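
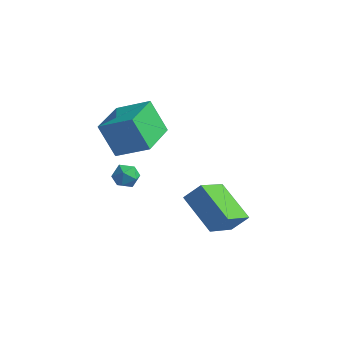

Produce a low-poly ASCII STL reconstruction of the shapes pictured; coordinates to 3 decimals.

solid 
facet normal -0.501 0.041 0.865
outer loop
vertex 0.398 -0.031 4.521
vertex 0.165 1.912 4.293
vertex -1.137 -0.318 3.646
endloop
endfacet
facet normal 0.118 -0.986 0.116
outer loop
vertex -0.245 -0.392 2.107
vertex 0.398 -0.031 4.521
vertex -1.137 -0.318 3.646
endloop
endfacet
facet normal -0.501 0.042 0.864
outer loop
vertex -1.137 -0.318 3.646
vertex 0.165 1.912 4.293
vertex -1.37 1.625 3.417
endloop
endfacet
facet normal -0.857 -0.160 -0.489
outer loop
vertex -1.37 1.625 3.417
vertex -0.245 -0.392 2.107
vertex -1.137 -0.318 3.646
endloop
endfacet
facet normal 0.857 0.160 0.489
outer loop
vertex 0.398 -0.031 4.521
vertex 1.057 1.838 2.754
vertex 0.165 1.912 4.293
endloop
endfacet
facet normal 0.118 -0.986 0.116
outer loop
vertex 1.29 -0.105 2.983
vertex 0.398 -0.031 4.521
vertex -0.245 -0.392 2.107
endloop
endfacet
facet normal 0.857 0.160 0.489
outer loop
vertex 1.29 -0.105 2.983
vertex 1.057 1.838 2.754
vertex 0.398 -0.031 4.521
endloop
endfacet
facet normal -0.118 0.986 -0.116
outer loop
vertex 0.165 1.912 4.293
vertex 1.057 1.838 2.754
vertex -1.37 1.625 3.417
endloop
endfacet
facet normal -0.857 -0.160 -0.489
outer loop
vertex -0.478 1.551 1.879
vertex -0.245 -0.392 2.107
vertex -1.37 1.625 3.417
endloop
endfacet
facet normal -0.118 0.986 -0.116
outer loop
vertex -1.37 1.625 3.417
vertex 1.057 1.838 2.754
vertex -0.478 1.551 1.879
endloop
endfacet
facet normal 0.501 -0.041 -0.864
outer loop
vertex -0.478 1.551 1.879
vertex 1.29 -0.105 2.983
vertex -0.245 -0.392 2.107
endloop
endfacet
facet normal 0.501 -0.042 -0.865
outer loop
vertex 1.057 1.838 2.754
vertex 1.29 -0.105 2.983
vertex -0.478 1.551 1.879
endloop
endfacet
facet normal -0.763 0.568 0.309
outer loop
vertex -0.986 0.788 -0.208
vertex -0.757 0.74 0.446
vertex -0.537 1.257 0.038
endloop
endfacet
facet normal -0.573 0.737 -0.359
outer loop
vertex -0.986 0.788 -0.208
vertex -0.537 1.257 0.038
vertex -0.459 1.005 -0.604
endloop
endfacet
facet normal -0.633 0.149 -0.760
outer loop
vertex -0.986 0.788 -0.208
vertex -0.459 1.005 -0.604
vertex -0.631 0.332 -0.593
endloop
endfacet
facet normal -0.859 -0.382 -0.340
outer loop
vertex -0.986 0.788 -0.208
vertex -0.631 0.332 -0.593
vertex -0.815 0.169 0.056
endloop
endfacet
facet normal -0.939 -0.123 0.320
outer loop
vertex -0.986 0.788 -0.208
vertex -0.815 0.169 0.056
vertex -0.757 0.74 0.446
endloop
endfacet
facet normal 0.114 0.929 -0.351
outer loop
vertex -0.459 1.005 -0.604
vertex -0.537 1.257 0.038
vertex 0.095 1.091 -0.196
endloop
endfacet
facet normal -0.193 0.657 0.729
outer loop
vertex -0.537 1.257 0.038
vertex -0.757 0.74 0.446
vertex -0.089 0.928 0.453
endloop
endfacet
facet normal -0.478 -0.462 0.747
outer loop
vertex -0.757 0.74 0.446
vertex -0.815 0.169 0.056
vertex -0.261 0.255 0.464
endloop
endfacet
facet normal -0.350 -0.880 -0.320
outer loop
vertex -0.815 0.169 0.056
vertex -0.631 0.332 -0.593
vertex -0.183 0.003 -0.178
endloop
endfacet
facet normal 0.016 -0.020 -1.000
outer loop
vertex -0.631 0.332 -0.593
vertex -0.459 1.005 -0.604
vertex 0.037 0.52 -0.586
endloop
endfacet
facet normal 0.859 0.382 0.340
outer loop
vertex 0.266 0.472 0.068
vertex 0.095 1.091 -0.196
vertex -0.089 0.928 0.453
endloop
endfacet
facet normal 0.633 -0.149 0.760
outer loop
vertex 0.266 0.472 0.068
vertex -0.089 0.928 0.453
vertex -0.261 0.255 0.464
endloop
endfacet
facet normal 0.573 -0.737 0.359
outer loop
vertex 0.266 0.472 0.068
vertex -0.261 0.255 0.464
vertex -0.183 0.003 -0.178
endloop
endfacet
facet normal 0.763 -0.568 -0.309
outer loop
vertex 0.266 0.472 0.068
vertex -0.183 0.003 -0.178
vertex 0.037 0.52 -0.586
endloop
endfacet
facet normal 0.939 0.123 -0.320
outer loop
vertex 0.266 0.472 0.068
vertex 0.037 0.52 -0.586
vertex 0.095 1.091 -0.196
endloop
endfacet
facet normal 0.350 0.880 0.320
outer loop
vertex -0.089 0.928 0.453
vertex 0.095 1.091 -0.196
vertex -0.537 1.257 0.038
endloop
endfacet
facet normal -0.016 0.020 1.000
outer loop
vertex -0.261 0.255 0.464
vertex -0.089 0.928 0.453
vertex -0.757 0.74 0.446
endloop
endfacet
facet normal -0.114 -0.929 0.351
outer loop
vertex -0.183 0.003 -0.178
vertex -0.261 0.255 0.464
vertex -0.815 0.169 0.056
endloop
endfacet
facet normal 0.193 -0.657 -0.729
outer loop
vertex 0.037 0.52 -0.586
vertex -0.183 0.003 -0.178
vertex -0.631 0.332 -0.593
endloop
endfacet
facet normal 0.478 0.462 -0.747
outer loop
vertex 0.095 1.091 -0.196
vertex 0.037 0.52 -0.586
vertex -0.459 1.005 -0.604
endloop
endfacet
facet normal -0.573 -0.431 -0.697
outer loop
vertex 4.109 0.055 -1.516
vertex 2.363 0.862 -0.578
vertex 4.264 1.777 -2.708
endloop
endfacet
facet normal 0.816 -0.377 -0.438
outer loop
vertex 4.877 2.238 -1.962
vertex 4.109 0.055 -1.516
vertex 4.264 1.777 -2.708
endloop
endfacet
facet normal -0.574 -0.430 -0.697
outer loop
vertex 4.264 1.777 -2.708
vertex 2.363 0.862 -0.578
vertex 2.518 2.584 -1.769
endloop
endfacet
facet normal 0.074 0.820 -0.567
outer loop
vertex 2.518 2.584 -1.769
vertex 4.877 2.238 -1.962
vertex 4.264 1.777 -2.708
endloop
endfacet
facet normal -0.074 -0.820 0.568
outer loop
vertex 4.109 0.055 -1.516
vertex 2.976 1.323 0.168
vertex 2.363 0.862 -0.578
endloop
endfacet
facet normal 0.816 -0.377 -0.438
outer loop
vertex 4.722 0.516 -0.771
vertex 4.109 0.055 -1.516
vertex 4.877 2.238 -1.962
endloop
endfacet
facet normal -0.074 -0.820 0.568
outer loop
vertex 4.722 0.516 -0.771
vertex 2.976 1.323 0.168
vertex 4.109 0.055 -1.516
endloop
endfacet
facet normal -0.816 0.376 0.438
outer loop
vertex 2.363 0.862 -0.578
vertex 2.976 1.323 0.168
vertex 2.518 2.584 -1.769
endloop
endfacet
facet normal 0.074 0.820 -0.568
outer loop
vertex 3.131 3.045 -1.024
vertex 4.877 2.238 -1.962
vertex 2.518 2.584 -1.769
endloop
endfacet
facet normal -0.816 0.377 0.438
outer loop
vertex 2.518 2.584 -1.769
vertex 2.976 1.323 0.168
vertex 3.131 3.045 -1.024
endloop
endfacet
facet normal 0.573 0.430 0.697
outer loop
vertex 3.131 3.045 -1.024
vertex 4.722 0.516 -0.771
vertex 4.877 2.238 -1.962
endloop
endfacet
facet normal 0.574 0.431 0.697
outer loop
vertex 2.976 1.323 0.168
vertex 4.722 0.516 -0.771
vertex 3.131 3.045 -1.024
endloop
endfacet

endsolid


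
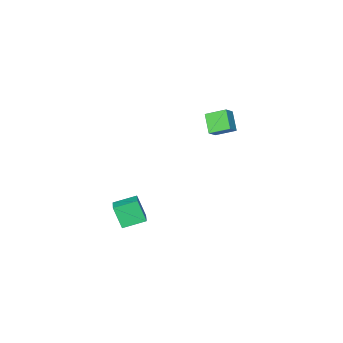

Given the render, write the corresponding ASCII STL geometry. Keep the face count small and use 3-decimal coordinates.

solid 
facet normal -0.517 -0.785 -0.342
outer loop
vertex 4.351 -0.18 -2.531
vertex 3.091 0.456 -2.087
vertex 4.213 0.516 -3.921
endloop
endfacet
facet normal 0.852 -0.430 -0.300
outer loop
vertex 4.889 1.544 -3.473
vertex 4.351 -0.18 -2.531
vertex 4.213 0.516 -3.921
endloop
endfacet
facet normal -0.516 -0.785 -0.342
outer loop
vertex 4.213 0.516 -3.921
vertex 3.091 0.456 -2.087
vertex 2.952 1.152 -3.477
endloop
endfacet
facet normal -0.088 0.446 -0.891
outer loop
vertex 2.952 1.152 -3.477
vertex 4.889 1.544 -3.473
vertex 4.213 0.516 -3.921
endloop
endfacet
facet normal 0.089 -0.446 0.890
outer loop
vertex 4.351 -0.18 -2.531
vertex 3.767 1.484 -1.639
vertex 3.091 0.456 -2.087
endloop
endfacet
facet normal 0.851 -0.430 -0.300
outer loop
vertex 5.028 0.848 -2.083
vertex 4.351 -0.18 -2.531
vertex 4.889 1.544 -3.473
endloop
endfacet
facet normal 0.088 -0.446 0.890
outer loop
vertex 5.028 0.848 -2.083
vertex 3.767 1.484 -1.639
vertex 4.351 -0.18 -2.531
endloop
endfacet
facet normal -0.852 0.429 0.300
outer loop
vertex 3.091 0.456 -2.087
vertex 3.767 1.484 -1.639
vertex 2.952 1.152 -3.477
endloop
endfacet
facet normal -0.088 0.446 -0.890
outer loop
vertex 3.629 2.18 -3.029
vertex 4.889 1.544 -3.473
vertex 2.952 1.152 -3.477
endloop
endfacet
facet normal -0.852 0.430 0.300
outer loop
vertex 2.952 1.152 -3.477
vertex 3.767 1.484 -1.639
vertex 3.629 2.18 -3.029
endloop
endfacet
facet normal 0.517 0.785 0.341
outer loop
vertex 3.629 2.18 -3.029
vertex 5.028 0.848 -2.083
vertex 4.889 1.544 -3.473
endloop
endfacet
facet normal 0.516 0.785 0.342
outer loop
vertex 3.767 1.484 -1.639
vertex 5.028 0.848 -2.083
vertex 3.629 2.18 -3.029
endloop
endfacet
facet normal -0.739 -0.276 -0.615
outer loop
vertex -4.775 -0.786 1.427
vertex -4.327 0.209 0.442
vertex -3.928 -1.748 0.84
endloop
endfacet
facet normal -0.305 -0.677 0.670
outer loop
vertex -3.233 -1.489 1.418
vertex -4.775 -0.786 1.427
vertex -3.928 -1.748 0.84
endloop
endfacet
facet normal -0.739 -0.276 -0.615
outer loop
vertex -3.928 -1.748 0.84
vertex -4.327 0.209 0.442
vertex -3.48 -0.753 -0.145
endloop
endfacet
facet normal 0.601 -0.683 -0.416
outer loop
vertex -3.48 -0.753 -0.145
vertex -3.233 -1.489 1.418
vertex -3.928 -1.748 0.84
endloop
endfacet
facet normal -0.601 0.683 0.416
outer loop
vertex -4.775 -0.786 1.427
vertex -3.632 0.468 1.02
vertex -4.327 0.209 0.442
endloop
endfacet
facet normal -0.305 -0.677 0.670
outer loop
vertex -4.08 -0.527 2.005
vertex -4.775 -0.786 1.427
vertex -3.233 -1.489 1.418
endloop
endfacet
facet normal -0.601 0.683 0.416
outer loop
vertex -4.08 -0.527 2.005
vertex -3.632 0.468 1.02
vertex -4.775 -0.786 1.427
endloop
endfacet
facet normal 0.305 0.677 -0.670
outer loop
vertex -4.327 0.209 0.442
vertex -3.632 0.468 1.02
vertex -3.48 -0.753 -0.145
endloop
endfacet
facet normal 0.601 -0.683 -0.416
outer loop
vertex -2.785 -0.494 0.433
vertex -3.233 -1.489 1.418
vertex -3.48 -0.753 -0.145
endloop
endfacet
facet normal 0.305 0.677 -0.670
outer loop
vertex -3.48 -0.753 -0.145
vertex -3.632 0.468 1.02
vertex -2.785 -0.494 0.433
endloop
endfacet
facet normal 0.739 0.276 0.615
outer loop
vertex -2.785 -0.494 0.433
vertex -4.08 -0.527 2.005
vertex -3.233 -1.489 1.418
endloop
endfacet
facet normal 0.739 0.276 0.615
outer loop
vertex -3.632 0.468 1.02
vertex -4.08 -0.527 2.005
vertex -2.785 -0.494 0.433
endloop
endfacet

endsolid


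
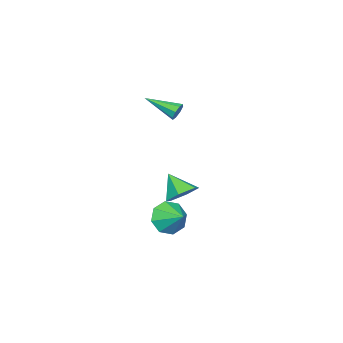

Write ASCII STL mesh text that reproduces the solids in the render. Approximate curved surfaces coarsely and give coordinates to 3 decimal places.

solid 
facet normal 0.145 0.678 -0.720
outer loop
vertex -0.857 -1.849 -2.608
vertex -1.644 -2.135 -3.036
vertex -1.681 -1.447 -2.396
endloop
endfacet
facet normal 0.331 0.192 0.924
outer loop
vertex -0.857 -1.849 -2.608
vertex -1.681 -1.447 -2.396
vertex -1.856 -3.125 -1.984
endloop
endfacet
facet normal 0.146 0.678 -0.720
outer loop
vertex -1.681 -1.447 -2.396
vertex -1.644 -2.135 -3.036
vertex -2.467 -1.733 -2.824
endloop
endfacet
facet normal -0.532 0.254 0.808
outer loop
vertex -1.681 -1.447 -2.396
vertex -2.467 -1.733 -2.824
vertex -1.856 -3.125 -1.984
endloop
endfacet
facet normal 0.146 0.678 -0.720
outer loop
vertex -2.467 -1.733 -2.824
vertex -1.644 -2.135 -3.036
vertex -2.43 -2.421 -3.464
endloop
endfacet
facet normal -0.934 -0.269 0.235
outer loop
vertex -2.467 -1.733 -2.824
vertex -2.43 -2.421 -3.464
vertex -1.856 -3.125 -1.984
endloop
endfacet
facet normal 0.146 0.678 -0.720
outer loop
vertex -2.43 -2.421 -3.464
vertex -1.644 -2.135 -3.036
vertex -1.607 -2.823 -3.676
endloop
endfacet
facet normal -0.474 -0.852 -0.222
outer loop
vertex -2.43 -2.421 -3.464
vertex -1.607 -2.823 -3.676
vertex -1.856 -3.125 -1.984
endloop
endfacet
facet normal 0.145 0.678 -0.721
outer loop
vertex -1.607 -2.823 -3.676
vertex -1.644 -2.135 -3.036
vertex -0.821 -2.536 -3.248
endloop
endfacet
facet normal 0.391 -0.914 -0.106
outer loop
vertex -1.607 -2.823 -3.676
vertex -0.821 -2.536 -3.248
vertex -1.856 -3.125 -1.984
endloop
endfacet
facet normal 0.145 0.678 -0.720
outer loop
vertex -0.821 -2.536 -3.248
vertex -1.644 -2.135 -3.036
vertex -0.857 -1.849 -2.608
endloop
endfacet
facet normal 0.793 -0.393 0.466
outer loop
vertex -0.821 -2.536 -3.248
vertex -0.857 -1.849 -2.608
vertex -1.856 -3.125 -1.984
endloop
endfacet
facet normal -0.305 -0.841 -0.447
outer loop
vertex 3.849 0.269 -2.309
vertex 3.053 0.263 -1.755
vertex 3.284 0.639 -2.619
endloop
endfacet
facet normal 0.643 0.667 -0.376
outer loop
vertex 3.849 0.269 -2.309
vertex 3.284 0.639 -2.619
vertex 3.427 1.297 -1.205
endloop
endfacet
facet normal -0.304 -0.841 -0.447
outer loop
vertex 3.284 0.639 -2.619
vertex 3.053 0.263 -1.755
vertex 2.584 0.788 -2.423
endloop
endfacet
facet normal 0.072 0.901 -0.427
outer loop
vertex 3.284 0.639 -2.619
vertex 2.584 0.788 -2.423
vertex 3.427 1.297 -1.205
endloop
endfacet
facet normal -0.305 -0.841 -0.447
outer loop
vertex 2.584 0.788 -2.423
vertex 3.053 0.263 -1.755
vertex 2.158 0.63 -1.835
endloop
endfacet
facet normal -0.435 0.897 -0.074
outer loop
vertex 2.584 0.788 -2.423
vertex 2.158 0.63 -1.835
vertex 3.427 1.297 -1.205
endloop
endfacet
facet normal -0.305 -0.841 -0.448
outer loop
vertex 2.158 0.63 -1.835
vertex 3.053 0.263 -1.755
vertex 2.256 0.257 -1.201
endloop
endfacet
facet normal -0.583 0.658 0.477
outer loop
vertex 2.158 0.63 -1.835
vertex 2.256 0.257 -1.201
vertex 3.427 1.297 -1.205
endloop
endfacet
facet normal -0.305 -0.840 -0.448
outer loop
vertex 2.256 0.257 -1.201
vertex 3.053 0.263 -1.755
vertex 2.821 -0.113 -0.892
endloop
endfacet
facet normal -0.283 0.322 0.903
outer loop
vertex 2.256 0.257 -1.201
vertex 2.821 -0.113 -0.892
vertex 3.427 1.297 -1.205
endloop
endfacet
facet normal -0.304 -0.841 -0.448
outer loop
vertex 2.821 -0.113 -0.892
vertex 3.053 0.263 -1.755
vertex 3.521 -0.262 -1.088
endloop
endfacet
facet normal 0.286 0.089 0.954
outer loop
vertex 2.821 -0.113 -0.892
vertex 3.521 -0.262 -1.088
vertex 3.427 1.297 -1.205
endloop
endfacet
facet normal -0.305 -0.841 -0.448
outer loop
vertex 3.521 -0.262 -1.088
vertex 3.053 0.263 -1.755
vertex 3.947 -0.104 -1.675
endloop
endfacet
facet normal 0.794 0.093 0.601
outer loop
vertex 3.521 -0.262 -1.088
vertex 3.947 -0.104 -1.675
vertex 3.427 1.297 -1.205
endloop
endfacet
facet normal -0.305 -0.841 -0.447
outer loop
vertex 3.947 -0.104 -1.675
vertex 3.053 0.263 -1.755
vertex 3.849 0.269 -2.309
endloop
endfacet
facet normal 0.942 0.333 0.050
outer loop
vertex 3.947 -0.104 -1.675
vertex 3.849 0.269 -2.309
vertex 3.427 1.297 -1.205
endloop
endfacet
facet normal -0.189 0.919 -0.347
outer loop
vertex 0.367 -1.35 3.057
vertex 0.121 -1.233 3.5
vertex 0.612 -1.196 3.331
endloop
endfacet
facet normal 0.789 -0.320 -0.525
outer loop
vertex 0.367 -1.35 3.057
vertex 0.612 -1.196 3.331
vertex 0.459 -2.867 4.12
endloop
endfacet
facet normal -0.189 0.918 -0.349
outer loop
vertex 0.612 -1.196 3.331
vertex 0.121 -1.233 3.5
vertex 0.569 -1.063 3.704
endloop
endfacet
facet normal 0.992 -0.032 0.126
outer loop
vertex 0.612 -1.196 3.331
vertex 0.569 -1.063 3.704
vertex 0.459 -2.867 4.12
endloop
endfacet
facet normal -0.190 0.918 -0.348
outer loop
vertex 0.569 -1.063 3.704
vertex 0.121 -1.233 3.5
vertex 0.264 -1.03 3.958
endloop
endfacet
facet normal 0.643 0.135 0.754
outer loop
vertex 0.569 -1.063 3.704
vertex 0.264 -1.03 3.958
vertex 0.459 -2.867 4.12
endloop
endfacet
facet normal -0.191 0.918 -0.347
outer loop
vertex 0.264 -1.03 3.958
vertex 0.121 -1.233 3.5
vertex -0.124 -1.116 3.944
endloop
endfacet
facet normal -0.054 0.082 0.995
outer loop
vertex 0.264 -1.03 3.958
vertex -0.124 -1.116 3.944
vertex 0.459 -2.867 4.12
endloop
endfacet
facet normal -0.190 0.919 -0.347
outer loop
vertex -0.124 -1.116 3.944
vertex 0.121 -1.233 3.5
vertex -0.369 -1.27 3.67
endloop
endfacet
facet normal -0.690 -0.159 0.706
outer loop
vertex -0.124 -1.116 3.944
vertex -0.369 -1.27 3.67
vertex 0.459 -2.867 4.12
endloop
endfacet
facet normal -0.190 0.919 -0.347
outer loop
vertex -0.369 -1.27 3.67
vertex 0.121 -1.233 3.5
vertex -0.326 -1.402 3.297
endloop
endfacet
facet normal -0.893 -0.447 0.055
outer loop
vertex -0.369 -1.27 3.67
vertex -0.326 -1.402 3.297
vertex 0.459 -2.867 4.12
endloop
endfacet
facet normal -0.190 0.918 -0.347
outer loop
vertex -0.326 -1.402 3.297
vertex 0.121 -1.233 3.5
vertex -0.021 -1.435 3.043
endloop
endfacet
facet normal -0.544 -0.613 -0.573
outer loop
vertex -0.326 -1.402 3.297
vertex -0.021 -1.435 3.043
vertex 0.459 -2.867 4.12
endloop
endfacet
facet normal -0.189 0.919 -0.347
outer loop
vertex -0.021 -1.435 3.043
vertex 0.121 -1.233 3.5
vertex 0.367 -1.35 3.057
endloop
endfacet
facet normal 0.152 -0.561 -0.814
outer loop
vertex -0.021 -1.435 3.043
vertex 0.367 -1.35 3.057
vertex 0.459 -2.867 4.12
endloop
endfacet

endsolid


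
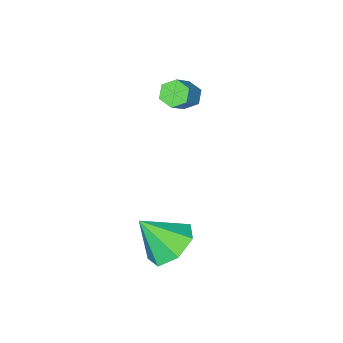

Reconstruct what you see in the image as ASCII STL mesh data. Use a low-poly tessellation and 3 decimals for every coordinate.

solid 
facet normal -0.695 -0.205 -0.689
outer loop
vertex -1.623 -0.183 -1.551
vertex -2.001 -0.393 -1.107
vertex -2.017 0.205 -1.269
endloop
endfacet
facet normal 0.338 0.753 -0.564
outer loop
vertex -1.623 -0.183 -1.551
vertex -2.017 0.205 -1.269
vertex -0.581 0.124 -0.517
endloop
endfacet
facet normal 0.338 0.753 -0.565
outer loop
vertex -0.581 0.124 -0.517
vertex -2.017 0.205 -1.269
vertex -0.974 0.512 -0.235
endloop
endfacet
facet normal 0.696 0.204 0.689
outer loop
vertex -0.581 0.124 -0.517
vertex -0.974 0.512 -0.235
vertex -0.959 -0.087 -0.073
endloop
endfacet
facet normal -0.695 -0.205 -0.689
outer loop
vertex -2.017 0.205 -1.269
vertex -2.001 -0.393 -1.107
vertex -2.395 -0.006 -0.825
endloop
endfacet
facet normal -0.381 0.918 0.112
outer loop
vertex -2.017 0.205 -1.269
vertex -2.395 -0.006 -0.825
vertex -0.974 0.512 -0.235
endloop
endfacet
facet normal -0.381 0.918 0.112
outer loop
vertex -0.974 0.512 -0.235
vertex -2.395 -0.006 -0.825
vertex -1.352 0.301 0.209
endloop
endfacet
facet normal 0.696 0.204 0.689
outer loop
vertex -0.974 0.512 -0.235
vertex -1.352 0.301 0.209
vertex -0.959 -0.087 -0.073
endloop
endfacet
facet normal -0.695 -0.205 -0.689
outer loop
vertex -2.395 -0.006 -0.825
vertex -2.001 -0.393 -1.107
vertex -2.379 -0.604 -0.663
endloop
endfacet
facet normal -0.718 0.164 0.676
outer loop
vertex -2.395 -0.006 -0.825
vertex -2.379 -0.604 -0.663
vertex -1.352 0.301 0.209
endloop
endfacet
facet normal -0.719 0.165 0.675
outer loop
vertex -1.352 0.301 0.209
vertex -2.379 -0.604 -0.663
vertex -1.337 -0.297 0.371
endloop
endfacet
facet normal 0.696 0.204 0.689
outer loop
vertex -1.352 0.301 0.209
vertex -1.337 -0.297 0.371
vertex -0.959 -0.087 -0.073
endloop
endfacet
facet normal -0.696 -0.204 -0.689
outer loop
vertex -2.379 -0.604 -0.663
vertex -2.001 -0.393 -1.107
vertex -1.986 -0.992 -0.945
endloop
endfacet
facet normal -0.338 -0.753 0.564
outer loop
vertex -2.379 -0.604 -0.663
vertex -1.986 -0.992 -0.945
vertex -1.337 -0.297 0.371
endloop
endfacet
facet normal -0.338 -0.753 0.564
outer loop
vertex -1.337 -0.297 0.371
vertex -1.986 -0.992 -0.945
vertex -0.943 -0.685 0.089
endloop
endfacet
facet normal 0.695 0.205 0.689
outer loop
vertex -1.337 -0.297 0.371
vertex -0.943 -0.685 0.089
vertex -0.959 -0.087 -0.073
endloop
endfacet
facet normal -0.696 -0.204 -0.689
outer loop
vertex -1.986 -0.992 -0.945
vertex -2.001 -0.393 -1.107
vertex -1.608 -0.781 -1.389
endloop
endfacet
facet normal 0.381 -0.918 -0.112
outer loop
vertex -1.986 -0.992 -0.945
vertex -1.608 -0.781 -1.389
vertex -0.943 -0.685 0.089
endloop
endfacet
facet normal 0.381 -0.918 -0.112
outer loop
vertex -0.943 -0.685 0.089
vertex -1.608 -0.781 -1.389
vertex -0.565 -0.474 -0.355
endloop
endfacet
facet normal 0.695 0.205 0.689
outer loop
vertex -0.943 -0.685 0.089
vertex -0.565 -0.474 -0.355
vertex -0.959 -0.087 -0.073
endloop
endfacet
facet normal -0.696 -0.204 -0.689
outer loop
vertex -1.608 -0.781 -1.389
vertex -2.001 -0.393 -1.107
vertex -1.623 -0.183 -1.551
endloop
endfacet
facet normal 0.718 -0.165 -0.676
outer loop
vertex -1.608 -0.781 -1.389
vertex -1.623 -0.183 -1.551
vertex -0.565 -0.474 -0.355
endloop
endfacet
facet normal 0.719 -0.164 -0.676
outer loop
vertex -0.565 -0.474 -0.355
vertex -1.623 -0.183 -1.551
vertex -0.581 0.124 -0.517
endloop
endfacet
facet normal 0.695 0.205 0.689
outer loop
vertex -0.565 -0.474 -0.355
vertex -0.581 0.124 -0.517
vertex -0.959 -0.087 -0.073
endloop
endfacet
facet normal -0.379 0.533 -0.757
outer loop
vertex 3.397 2.572 -4.988
vertex 2.711 3.064 -4.298
vertex 3.717 3.367 -4.588
endloop
endfacet
facet normal 0.936 -0.346 -0.062
outer loop
vertex 3.397 2.572 -4.988
vertex 3.717 3.367 -4.588
vertex 3.369 2.136 -2.982
endloop
endfacet
facet normal -0.379 0.533 -0.757
outer loop
vertex 3.717 3.367 -4.588
vertex 2.711 3.064 -4.298
vertex 3.279 3.934 -3.97
endloop
endfacet
facet normal 0.884 0.258 0.390
outer loop
vertex 3.717 3.367 -4.588
vertex 3.279 3.934 -3.97
vertex 3.369 2.136 -2.982
endloop
endfacet
facet normal -0.379 0.533 -0.757
outer loop
vertex 3.279 3.934 -3.97
vertex 2.711 3.064 -4.298
vertex 2.413 3.845 -3.599
endloop
endfacet
facet normal 0.306 0.470 0.828
outer loop
vertex 3.279 3.934 -3.97
vertex 2.413 3.845 -3.599
vertex 3.369 2.136 -2.982
endloop
endfacet
facet normal -0.379 0.533 -0.757
outer loop
vertex 2.413 3.845 -3.599
vertex 2.711 3.064 -4.298
vertex 1.772 3.168 -3.755
endloop
endfacet
facet normal -0.362 0.130 0.923
outer loop
vertex 2.413 3.845 -3.599
vertex 1.772 3.168 -3.755
vertex 3.369 2.136 -2.982
endloop
endfacet
facet normal -0.379 0.533 -0.757
outer loop
vertex 1.772 3.168 -3.755
vertex 2.711 3.064 -4.298
vertex 1.837 2.412 -4.32
endloop
endfacet
facet normal -0.618 -0.504 0.603
outer loop
vertex 1.772 3.168 -3.755
vertex 1.837 2.412 -4.32
vertex 3.369 2.136 -2.982
endloop
endfacet
facet normal -0.378 0.533 -0.757
outer loop
vertex 1.837 2.412 -4.32
vertex 2.711 3.064 -4.298
vertex 2.56 2.147 -4.868
endloop
endfacet
facet normal -0.268 -0.957 0.109
outer loop
vertex 1.837 2.412 -4.32
vertex 2.56 2.147 -4.868
vertex 3.369 2.136 -2.982
endloop
endfacet
facet normal -0.379 0.533 -0.757
outer loop
vertex 2.56 2.147 -4.868
vertex 2.711 3.064 -4.298
vertex 3.397 2.572 -4.988
endloop
endfacet
facet normal 0.423 -0.887 -0.187
outer loop
vertex 2.56 2.147 -4.868
vertex 3.397 2.572 -4.988
vertex 3.369 2.136 -2.982
endloop
endfacet

endsolid


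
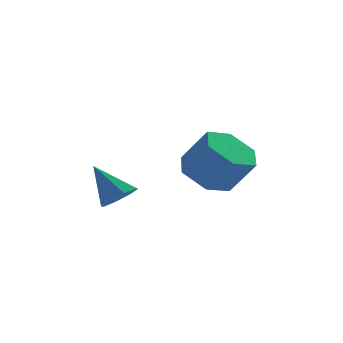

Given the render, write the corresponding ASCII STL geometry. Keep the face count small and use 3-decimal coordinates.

solid 
facet normal -0.477 0.332 -0.814
outer loop
vertex 0.394 1.808 1.872
vertex -0.304 2.357 2.505
vertex 0.614 2.835 2.162
endloop
endfacet
facet normal 0.856 -0.038 -0.516
outer loop
vertex 0.394 1.808 1.872
vertex 0.614 2.835 2.162
vertex 1.161 1.274 3.183
endloop
endfacet
facet normal 0.856 -0.038 -0.516
outer loop
vertex 1.161 1.274 3.183
vertex 0.614 2.835 2.162
vertex 1.381 2.301 3.473
endloop
endfacet
facet normal 0.477 -0.332 0.814
outer loop
vertex 1.161 1.274 3.183
vertex 1.381 2.301 3.473
vertex 0.464 1.823 3.815
endloop
endfacet
facet normal -0.477 0.332 -0.814
outer loop
vertex 0.614 2.835 2.162
vertex -0.304 2.357 2.505
vertex -0.083 3.385 2.795
endloop
endfacet
facet normal 0.603 0.797 -0.028
outer loop
vertex 0.614 2.835 2.162
vertex -0.083 3.385 2.795
vertex 1.381 2.301 3.473
endloop
endfacet
facet normal 0.603 0.797 -0.027
outer loop
vertex 1.381 2.301 3.473
vertex -0.083 3.385 2.795
vertex 0.684 2.85 4.105
endloop
endfacet
facet normal 0.477 -0.332 0.814
outer loop
vertex 1.381 2.301 3.473
vertex 0.684 2.85 4.105
vertex 0.464 1.823 3.815
endloop
endfacet
facet normal -0.477 0.332 -0.814
outer loop
vertex -0.083 3.385 2.795
vertex -0.304 2.357 2.505
vertex -1.001 2.906 3.137
endloop
endfacet
facet normal -0.253 0.835 0.489
outer loop
vertex -0.083 3.385 2.795
vertex -1.001 2.906 3.137
vertex 0.684 2.85 4.105
endloop
endfacet
facet normal -0.253 0.835 0.488
outer loop
vertex 0.684 2.85 4.105
vertex -1.001 2.906 3.137
vertex -0.234 2.372 4.448
endloop
endfacet
facet normal 0.477 -0.332 0.814
outer loop
vertex 0.684 2.85 4.105
vertex -0.234 2.372 4.448
vertex 0.464 1.823 3.815
endloop
endfacet
facet normal -0.477 0.332 -0.814
outer loop
vertex -1.001 2.906 3.137
vertex -0.304 2.357 2.505
vertex -1.221 1.879 2.847
endloop
endfacet
facet normal -0.856 0.038 0.516
outer loop
vertex -1.001 2.906 3.137
vertex -1.221 1.879 2.847
vertex -0.234 2.372 4.448
endloop
endfacet
facet normal -0.856 0.038 0.516
outer loop
vertex -0.234 2.372 4.448
vertex -1.221 1.879 2.847
vertex -0.454 1.345 4.158
endloop
endfacet
facet normal 0.477 -0.332 0.814
outer loop
vertex -0.234 2.372 4.448
vertex -0.454 1.345 4.158
vertex 0.464 1.823 3.815
endloop
endfacet
facet normal -0.477 0.332 -0.814
outer loop
vertex -1.221 1.879 2.847
vertex -0.304 2.357 2.505
vertex -0.524 1.33 2.215
endloop
endfacet
facet normal -0.603 -0.797 0.028
outer loop
vertex -1.221 1.879 2.847
vertex -0.524 1.33 2.215
vertex -0.454 1.345 4.158
endloop
endfacet
facet normal -0.603 -0.797 0.028
outer loop
vertex -0.454 1.345 4.158
vertex -0.524 1.33 2.215
vertex 0.243 0.795 3.525
endloop
endfacet
facet normal 0.477 -0.332 0.814
outer loop
vertex -0.454 1.345 4.158
vertex 0.243 0.795 3.525
vertex 0.464 1.823 3.815
endloop
endfacet
facet normal -0.477 0.332 -0.814
outer loop
vertex -0.524 1.33 2.215
vertex -0.304 2.357 2.505
vertex 0.394 1.808 1.872
endloop
endfacet
facet normal 0.252 -0.835 -0.489
outer loop
vertex -0.524 1.33 2.215
vertex 0.394 1.808 1.872
vertex 0.243 0.795 3.525
endloop
endfacet
facet normal 0.254 -0.835 -0.488
outer loop
vertex 0.243 0.795 3.525
vertex 0.394 1.808 1.872
vertex 1.161 1.274 3.183
endloop
endfacet
facet normal 0.477 -0.332 0.814
outer loop
vertex 0.243 0.795 3.525
vertex 1.161 1.274 3.183
vertex 0.464 1.823 3.815
endloop
endfacet
facet normal 0.447 -0.507 -0.737
outer loop
vertex -2.802 1.384 2.427
vertex -3.455 1.176 2.174
vertex -3.011 1.743 2.053
endloop
endfacet
facet normal 0.574 0.727 0.377
outer loop
vertex -2.802 1.384 2.427
vertex -3.011 1.743 2.053
vertex -4.165 1.984 3.346
endloop
endfacet
facet normal 0.447 -0.507 -0.737
outer loop
vertex -3.011 1.743 2.053
vertex -3.455 1.176 2.174
vertex -3.48 1.77 1.75
endloop
endfacet
facet normal 0.112 0.990 -0.085
outer loop
vertex -3.011 1.743 2.053
vertex -3.48 1.77 1.75
vertex -4.165 1.984 3.346
endloop
endfacet
facet normal 0.446 -0.507 -0.737
outer loop
vertex -3.48 1.77 1.75
vertex -3.455 1.176 2.174
vertex -3.934 1.449 1.696
endloop
endfacet
facet normal -0.519 0.789 -0.329
outer loop
vertex -3.48 1.77 1.75
vertex -3.934 1.449 1.696
vertex -4.165 1.984 3.346
endloop
endfacet
facet normal 0.446 -0.508 -0.737
outer loop
vertex -3.934 1.449 1.696
vertex -3.455 1.176 2.174
vertex -4.108 0.968 1.922
endloop
endfacet
facet normal -0.947 0.243 -0.211
outer loop
vertex -3.934 1.449 1.696
vertex -4.108 0.968 1.922
vertex -4.165 1.984 3.346
endloop
endfacet
facet normal 0.446 -0.509 -0.736
outer loop
vertex -4.108 0.968 1.922
vertex -3.455 1.176 2.174
vertex -3.899 0.61 2.296
endloop
endfacet
facet normal -0.923 -0.331 0.199
outer loop
vertex -4.108 0.968 1.922
vertex -3.899 0.61 2.296
vertex -4.165 1.984 3.346
endloop
endfacet
facet normal 0.446 -0.509 -0.736
outer loop
vertex -3.899 0.61 2.296
vertex -3.455 1.176 2.174
vertex -3.43 0.583 2.599
endloop
endfacet
facet normal -0.461 -0.594 0.660
outer loop
vertex -3.899 0.61 2.296
vertex -3.43 0.583 2.599
vertex -4.165 1.984 3.346
endloop
endfacet
facet normal 0.446 -0.509 -0.736
outer loop
vertex -3.43 0.583 2.599
vertex -3.455 1.176 2.174
vertex -2.976 0.903 2.653
endloop
endfacet
facet normal 0.169 -0.393 0.904
outer loop
vertex -3.43 0.583 2.599
vertex -2.976 0.903 2.653
vertex -4.165 1.984 3.346
endloop
endfacet
facet normal 0.447 -0.508 -0.736
outer loop
vertex -2.976 0.903 2.653
vertex -3.455 1.176 2.174
vertex -2.802 1.384 2.427
endloop
endfacet
facet normal 0.598 0.153 0.787
outer loop
vertex -2.976 0.903 2.653
vertex -2.802 1.384 2.427
vertex -4.165 1.984 3.346
endloop
endfacet

endsolid


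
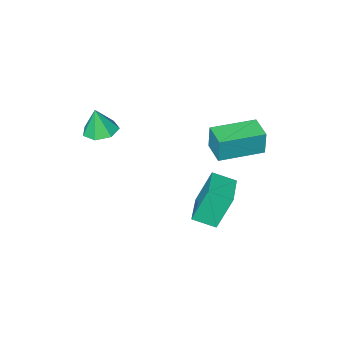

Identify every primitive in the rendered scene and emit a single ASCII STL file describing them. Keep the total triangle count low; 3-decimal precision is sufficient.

solid 
facet normal -0.947 0.322 -0.014
outer loop
vertex -0.589 2.01 2.986
vertex -0.202 3.144 2.924
vertex -0.594 1.942 1.728
endloop
endfacet
facet normal -0.322 -0.945 0.052
outer loop
vertex 1.422 1.256 1.756
vertex -0.589 2.01 2.986
vertex -0.594 1.942 1.728
endloop
endfacet
facet normal -0.947 0.321 -0.013
outer loop
vertex -0.594 1.942 1.728
vertex -0.202 3.144 2.924
vertex -0.208 3.077 1.666
endloop
endfacet
facet normal -0.004 -0.053 -0.999
outer loop
vertex -0.208 3.077 1.666
vertex 1.422 1.256 1.756
vertex -0.594 1.942 1.728
endloop
endfacet
facet normal 0.004 0.053 0.999
outer loop
vertex -0.589 2.01 2.986
vertex 1.814 2.458 2.952
vertex -0.202 3.144 2.924
endloop
endfacet
facet normal -0.323 -0.945 0.052
outer loop
vertex 1.428 1.323 3.014
vertex -0.589 2.01 2.986
vertex 1.422 1.256 1.756
endloop
endfacet
facet normal 0.004 0.053 0.999
outer loop
vertex 1.428 1.323 3.014
vertex 1.814 2.458 2.952
vertex -0.589 2.01 2.986
endloop
endfacet
facet normal 0.322 0.945 -0.052
outer loop
vertex -0.202 3.144 2.924
vertex 1.814 2.458 2.952
vertex -0.208 3.077 1.666
endloop
endfacet
facet normal -0.004 -0.053 -0.999
outer loop
vertex 1.809 2.39 1.694
vertex 1.422 1.256 1.756
vertex -0.208 3.077 1.666
endloop
endfacet
facet normal 0.323 0.945 -0.052
outer loop
vertex -0.208 3.077 1.666
vertex 1.814 2.458 2.952
vertex 1.809 2.39 1.694
endloop
endfacet
facet normal 0.947 -0.322 0.013
outer loop
vertex 1.809 2.39 1.694
vertex 1.428 1.323 3.014
vertex 1.422 1.256 1.756
endloop
endfacet
facet normal 0.947 -0.321 0.014
outer loop
vertex 1.814 2.458 2.952
vertex 1.428 1.323 3.014
vertex 1.809 2.39 1.694
endloop
endfacet
facet normal -0.131 0.107 -0.986
outer loop
vertex 4.482 -2.882 0.969
vertex 3.799 -3.386 1.005
vertex 3.84 -2.541 1.091
endloop
endfacet
facet normal 0.478 0.719 0.504
outer loop
vertex 4.482 -2.882 0.969
vertex 3.84 -2.541 1.091
vertex 3.981 -3.534 2.375
endloop
endfacet
facet normal -0.132 0.107 -0.986
outer loop
vertex 3.84 -2.541 1.091
vertex 3.799 -3.386 1.005
vertex 3.166 -2.836 1.149
endloop
endfacet
facet normal -0.274 0.746 0.607
outer loop
vertex 3.84 -2.541 1.091
vertex 3.166 -2.836 1.149
vertex 3.981 -3.534 2.375
endloop
endfacet
facet normal -0.132 0.106 -0.986
outer loop
vertex 3.166 -2.836 1.149
vertex 3.799 -3.386 1.005
vertex 2.969 -3.545 1.099
endloop
endfacet
facet normal -0.773 0.172 0.611
outer loop
vertex 3.166 -2.836 1.149
vertex 2.969 -3.545 1.099
vertex 3.981 -3.534 2.375
endloop
endfacet
facet normal -0.132 0.108 -0.985
outer loop
vertex 2.969 -3.545 1.099
vertex 3.799 -3.386 1.005
vertex 3.396 -4.134 0.977
endloop
endfacet
facet normal -0.641 -0.571 0.513
outer loop
vertex 2.969 -3.545 1.099
vertex 3.396 -4.134 0.977
vertex 3.981 -3.534 2.375
endloop
endfacet
facet normal -0.131 0.108 -0.986
outer loop
vertex 3.396 -4.134 0.977
vertex 3.799 -3.386 1.005
vertex 4.127 -4.159 0.877
endloop
endfacet
facet normal 0.021 -0.922 0.387
outer loop
vertex 3.396 -4.134 0.977
vertex 4.127 -4.159 0.877
vertex 3.981 -3.534 2.375
endloop
endfacet
facet normal -0.132 0.107 -0.985
outer loop
vertex 4.127 -4.159 0.877
vertex 3.799 -3.386 1.005
vertex 4.61 -3.602 0.873
endloop
endfacet
facet normal 0.715 -0.618 0.327
outer loop
vertex 4.127 -4.159 0.877
vertex 4.61 -3.602 0.873
vertex 3.981 -3.534 2.375
endloop
endfacet
facet normal -0.132 0.108 -0.985
outer loop
vertex 4.61 -3.602 0.873
vertex 3.799 -3.386 1.005
vertex 4.482 -2.882 0.969
endloop
endfacet
facet normal 0.918 0.113 0.379
outer loop
vertex 4.61 -3.602 0.873
vertex 4.482 -2.882 0.969
vertex 3.981 -3.534 2.375
endloop
endfacet
facet normal -0.634 0.685 -0.358
outer loop
vertex -0.97 0.367 -2.569
vertex 0.306 1.672 -2.333
vertex -0.293 0.037 -4.4
endloop
endfacet
facet normal -0.694 -0.709 -0.129
outer loop
vertex 0.474 -0.792 -3.967
vertex -0.97 0.367 -2.569
vertex -0.293 0.037 -4.4
endloop
endfacet
facet normal -0.634 0.685 -0.358
outer loop
vertex -0.293 0.037 -4.4
vertex 0.306 1.672 -2.333
vertex 0.983 1.342 -4.164
endloop
endfacet
facet normal 0.342 -0.167 -0.925
outer loop
vertex 0.983 1.342 -4.164
vertex 0.474 -0.792 -3.967
vertex -0.293 0.037 -4.4
endloop
endfacet
facet normal -0.342 0.167 0.925
outer loop
vertex -0.97 0.367 -2.569
vertex 1.073 0.843 -1.9
vertex 0.306 1.672 -2.333
endloop
endfacet
facet normal -0.694 -0.709 -0.129
outer loop
vertex -0.203 -0.462 -2.136
vertex -0.97 0.367 -2.569
vertex 0.474 -0.792 -3.967
endloop
endfacet
facet normal -0.342 0.167 0.925
outer loop
vertex -0.203 -0.462 -2.136
vertex 1.073 0.843 -1.9
vertex -0.97 0.367 -2.569
endloop
endfacet
facet normal 0.694 0.709 0.129
outer loop
vertex 0.306 1.672 -2.333
vertex 1.073 0.843 -1.9
vertex 0.983 1.342 -4.164
endloop
endfacet
facet normal 0.342 -0.167 -0.925
outer loop
vertex 1.75 0.513 -3.731
vertex 0.474 -0.792 -3.967
vertex 0.983 1.342 -4.164
endloop
endfacet
facet normal 0.694 0.709 0.129
outer loop
vertex 0.983 1.342 -4.164
vertex 1.073 0.843 -1.9
vertex 1.75 0.513 -3.731
endloop
endfacet
facet normal 0.634 -0.685 0.358
outer loop
vertex 1.75 0.513 -3.731
vertex -0.203 -0.462 -2.136
vertex 0.474 -0.792 -3.967
endloop
endfacet
facet normal 0.634 -0.685 0.358
outer loop
vertex 1.073 0.843 -1.9
vertex -0.203 -0.462 -2.136
vertex 1.75 0.513 -3.731
endloop
endfacet

endsolid


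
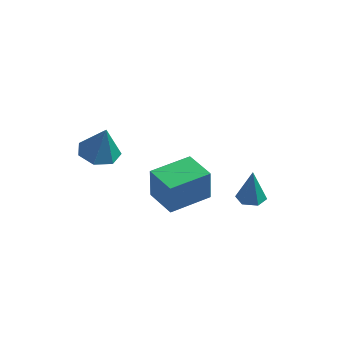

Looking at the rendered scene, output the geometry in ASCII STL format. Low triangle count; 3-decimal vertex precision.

solid 
facet normal -0.018 -0.039 -0.999
outer loop
vertex 4.236 0.169 -2.642
vertex 3.765 0.687 -2.654
vertex 4.449 0.835 -2.672
endloop
endfacet
facet normal 0.904 -0.274 0.329
outer loop
vertex 4.236 0.169 -2.642
vertex 4.449 0.835 -2.672
vertex 3.795 0.753 -0.946
endloop
endfacet
facet normal -0.018 -0.039 -0.999
outer loop
vertex 4.449 0.835 -2.672
vertex 3.765 0.687 -2.654
vertex 3.978 1.353 -2.684
endloop
endfacet
facet normal 0.703 0.646 0.297
outer loop
vertex 4.449 0.835 -2.672
vertex 3.978 1.353 -2.684
vertex 3.795 0.753 -0.946
endloop
endfacet
facet normal -0.018 -0.039 -0.999
outer loop
vertex 3.978 1.353 -2.684
vertex 3.765 0.687 -2.654
vertex 3.294 1.205 -2.666
endloop
endfacet
facet normal -0.194 0.933 0.302
outer loop
vertex 3.978 1.353 -2.684
vertex 3.294 1.205 -2.666
vertex 3.795 0.753 -0.946
endloop
endfacet
facet normal -0.017 -0.038 -0.999
outer loop
vertex 3.294 1.205 -2.666
vertex 3.765 0.687 -2.654
vertex 3.081 0.539 -2.637
endloop
endfacet
facet normal -0.892 0.300 0.339
outer loop
vertex 3.294 1.205 -2.666
vertex 3.081 0.539 -2.637
vertex 3.795 0.753 -0.946
endloop
endfacet
facet normal -0.017 -0.038 -0.999
outer loop
vertex 3.081 0.539 -2.637
vertex 3.765 0.687 -2.654
vertex 3.552 0.021 -2.625
endloop
endfacet
facet normal -0.691 -0.620 0.370
outer loop
vertex 3.081 0.539 -2.637
vertex 3.552 0.021 -2.625
vertex 3.795 0.753 -0.946
endloop
endfacet
facet normal -0.017 -0.038 -0.999
outer loop
vertex 3.552 0.021 -2.625
vertex 3.765 0.687 -2.654
vertex 4.236 0.169 -2.642
endloop
endfacet
facet normal 0.205 -0.908 0.366
outer loop
vertex 3.552 0.021 -2.625
vertex 4.236 0.169 -2.642
vertex 3.795 0.753 -0.946
endloop
endfacet
facet normal -0.242 0.065 -0.968
outer loop
vertex -1.041 -3.568 1.714
vertex -1.838 -3.086 1.946
vertex -0.965 -2.739 1.751
endloop
endfacet
facet normal 0.967 -0.099 0.233
outer loop
vertex -1.041 -3.568 1.714
vertex -0.965 -2.739 1.751
vertex -1.442 -3.194 3.534
endloop
endfacet
facet normal -0.242 0.065 -0.968
outer loop
vertex -0.965 -2.739 1.751
vertex -1.838 -3.086 1.946
vertex -1.547 -2.172 1.935
endloop
endfacet
facet normal 0.709 0.615 0.346
outer loop
vertex -0.965 -2.739 1.751
vertex -1.547 -2.172 1.935
vertex -1.442 -3.194 3.534
endloop
endfacet
facet normal -0.242 0.065 -0.968
outer loop
vertex -1.547 -2.172 1.935
vertex -1.838 -3.086 1.946
vertex -2.348 -2.293 2.127
endloop
endfacet
facet normal 0.002 0.843 0.538
outer loop
vertex -1.547 -2.172 1.935
vertex -2.348 -2.293 2.127
vertex -1.442 -3.194 3.534
endloop
endfacet
facet normal -0.242 0.065 -0.968
outer loop
vertex -2.348 -2.293 2.127
vertex -1.838 -3.086 1.946
vertex -2.766 -3.012 2.183
endloop
endfacet
facet normal -0.622 0.413 0.665
outer loop
vertex -2.348 -2.293 2.127
vertex -2.766 -3.012 2.183
vertex -1.442 -3.194 3.534
endloop
endfacet
facet normal -0.242 0.066 -0.968
outer loop
vertex -2.766 -3.012 2.183
vertex -1.838 -3.086 1.946
vertex -2.485 -3.787 2.06
endloop
endfacet
facet normal -0.692 -0.351 0.631
outer loop
vertex -2.766 -3.012 2.183
vertex -2.485 -3.787 2.06
vertex -1.442 -3.194 3.534
endloop
endfacet
facet normal -0.241 0.065 -0.968
outer loop
vertex -2.485 -3.787 2.06
vertex -1.838 -3.086 1.946
vertex -1.717 -4.034 1.852
endloop
endfacet
facet normal -0.156 -0.873 0.462
outer loop
vertex -2.485 -3.787 2.06
vertex -1.717 -4.034 1.852
vertex -1.442 -3.194 3.534
endloop
endfacet
facet normal -0.242 0.065 -0.968
outer loop
vertex -1.717 -4.034 1.852
vertex -1.838 -3.086 1.946
vertex -1.041 -3.568 1.714
endloop
endfacet
facet normal 0.583 -0.761 0.285
outer loop
vertex -1.717 -4.034 1.852
vertex -1.041 -3.568 1.714
vertex -1.442 -3.194 3.534
endloop
endfacet
facet normal -0.790 0.612 0.033
outer loop
vertex -0.846 0.401 -1.859
vertex 0.46 2.083 -1.789
vertex -0.856 0.481 -3.577
endloop
endfacet
facet normal -0.613 -0.789 -0.033
outer loop
vertex 0.44 -0.523 -3.631
vertex -0.846 0.401 -1.859
vertex -0.856 0.481 -3.577
endloop
endfacet
facet normal -0.790 0.612 0.033
outer loop
vertex -0.856 0.481 -3.577
vertex 0.46 2.083 -1.789
vertex 0.45 2.162 -3.507
endloop
endfacet
facet normal -0.006 0.046 -0.999
outer loop
vertex 0.45 2.162 -3.507
vertex 0.44 -0.523 -3.631
vertex -0.856 0.481 -3.577
endloop
endfacet
facet normal 0.006 -0.046 0.999
outer loop
vertex -0.846 0.401 -1.859
vertex 1.756 1.079 -1.843
vertex 0.46 2.083 -1.789
endloop
endfacet
facet normal -0.613 -0.790 -0.033
outer loop
vertex 0.45 -0.602 -1.913
vertex -0.846 0.401 -1.859
vertex 0.44 -0.523 -3.631
endloop
endfacet
facet normal 0.006 -0.046 0.999
outer loop
vertex 0.45 -0.602 -1.913
vertex 1.756 1.079 -1.843
vertex -0.846 0.401 -1.859
endloop
endfacet
facet normal 0.613 0.789 0.033
outer loop
vertex 0.46 2.083 -1.789
vertex 1.756 1.079 -1.843
vertex 0.45 2.162 -3.507
endloop
endfacet
facet normal -0.006 0.046 -0.999
outer loop
vertex 1.746 1.159 -3.561
vertex 0.44 -0.523 -3.631
vertex 0.45 2.162 -3.507
endloop
endfacet
facet normal 0.613 0.790 0.033
outer loop
vertex 0.45 2.162 -3.507
vertex 1.756 1.079 -1.843
vertex 1.746 1.159 -3.561
endloop
endfacet
facet normal 0.790 -0.612 -0.033
outer loop
vertex 1.746 1.159 -3.561
vertex 0.45 -0.602 -1.913
vertex 0.44 -0.523 -3.631
endloop
endfacet
facet normal 0.790 -0.612 -0.033
outer loop
vertex 1.756 1.079 -1.843
vertex 0.45 -0.602 -1.913
vertex 1.746 1.159 -3.561
endloop
endfacet

endsolid


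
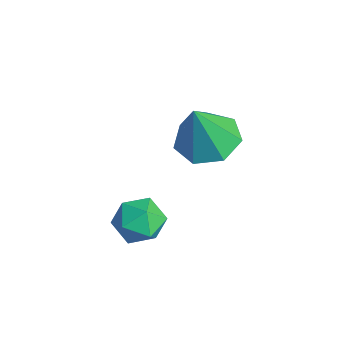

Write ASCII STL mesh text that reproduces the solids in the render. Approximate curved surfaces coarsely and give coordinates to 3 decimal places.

solid 
facet normal -0.193 0.112 0.975
outer loop
vertex -0.318 1.235 -0.752
vertex -0.293 0.505 -0.663
vertex 0.319 0.906 -0.588
endloop
endfacet
facet normal 0.163 0.675 0.720
outer loop
vertex -0.318 1.235 -0.752
vertex 0.319 0.906 -0.588
vertex 0.301 1.445 -1.089
endloop
endfacet
facet normal -0.222 0.957 0.189
outer loop
vertex -0.318 1.235 -0.752
vertex 0.301 1.445 -1.089
vertex -0.322 1.377 -1.475
endloop
endfacet
facet normal -0.814 0.569 0.116
outer loop
vertex -0.318 1.235 -0.752
vertex -0.322 1.377 -1.475
vertex -0.69 0.796 -1.211
endloop
endfacet
facet normal -0.797 0.046 0.602
outer loop
vertex -0.318 1.235 -0.752
vertex -0.69 0.796 -1.211
vertex -0.293 0.505 -0.663
endloop
endfacet
facet normal 0.779 0.441 0.446
outer loop
vertex 0.301 1.445 -1.089
vertex 0.319 0.906 -0.588
vertex 0.71 0.844 -1.209
endloop
endfacet
facet normal 0.203 -0.470 0.859
outer loop
vertex 0.319 0.906 -0.588
vertex -0.293 0.505 -0.663
vertex 0.342 0.263 -0.945
endloop
endfacet
facet normal -0.775 -0.578 0.254
outer loop
vertex -0.293 0.505 -0.663
vertex -0.69 0.796 -1.211
vertex -0.281 0.195 -1.331
endloop
endfacet
facet normal -0.803 0.267 -0.532
outer loop
vertex -0.69 0.796 -1.211
vertex -0.322 1.377 -1.475
vertex -0.299 0.734 -1.832
endloop
endfacet
facet normal 0.158 0.897 -0.413
outer loop
vertex -0.322 1.377 -1.475
vertex 0.301 1.445 -1.089
vertex 0.313 1.135 -1.757
endloop
endfacet
facet normal 0.814 -0.569 -0.116
outer loop
vertex 0.338 0.405 -1.668
vertex 0.71 0.844 -1.209
vertex 0.342 0.263 -0.945
endloop
endfacet
facet normal 0.222 -0.957 -0.189
outer loop
vertex 0.338 0.405 -1.668
vertex 0.342 0.263 -0.945
vertex -0.281 0.195 -1.331
endloop
endfacet
facet normal -0.163 -0.675 -0.720
outer loop
vertex 0.338 0.405 -1.668
vertex -0.281 0.195 -1.331
vertex -0.299 0.734 -1.832
endloop
endfacet
facet normal 0.193 -0.112 -0.975
outer loop
vertex 0.338 0.405 -1.668
vertex -0.299 0.734 -1.832
vertex 0.313 1.135 -1.757
endloop
endfacet
facet normal 0.797 -0.046 -0.602
outer loop
vertex 0.338 0.405 -1.668
vertex 0.313 1.135 -1.757
vertex 0.71 0.844 -1.209
endloop
endfacet
facet normal 0.803 -0.267 0.532
outer loop
vertex 0.342 0.263 -0.945
vertex 0.71 0.844 -1.209
vertex 0.319 0.906 -0.588
endloop
endfacet
facet normal -0.158 -0.897 0.413
outer loop
vertex -0.281 0.195 -1.331
vertex 0.342 0.263 -0.945
vertex -0.293 0.505 -0.663
endloop
endfacet
facet normal -0.779 -0.441 -0.446
outer loop
vertex -0.299 0.734 -1.832
vertex -0.281 0.195 -1.331
vertex -0.69 0.796 -1.211
endloop
endfacet
facet normal -0.203 0.470 -0.859
outer loop
vertex 0.313 1.135 -1.757
vertex -0.299 0.734 -1.832
vertex -0.322 1.377 -1.475
endloop
endfacet
facet normal 0.775 0.578 -0.254
outer loop
vertex 0.71 0.844 -1.209
vertex 0.313 1.135 -1.757
vertex 0.301 1.445 -1.089
endloop
endfacet
facet normal -0.171 0.314 -0.934
outer loop
vertex -0.096 3.568 0.897
vertex -0.625 2.878 0.762
vertex -0.832 3.676 1.068
endloop
endfacet
facet normal 0.258 0.699 0.668
outer loop
vertex -0.096 3.568 0.897
vertex -0.832 3.676 1.068
vertex -0.355 2.382 2.238
endloop
endfacet
facet normal -0.170 0.314 -0.934
outer loop
vertex -0.832 3.676 1.068
vertex -0.625 2.878 0.762
vertex -1.412 3.183 1.008
endloop
endfacet
facet normal -0.485 0.481 0.730
outer loop
vertex -0.832 3.676 1.068
vertex -1.412 3.183 1.008
vertex -0.355 2.382 2.238
endloop
endfacet
facet normal -0.171 0.313 -0.934
outer loop
vertex -1.412 3.183 1.008
vertex -0.625 2.878 0.762
vertex -1.399 2.46 0.763
endloop
endfacet
facet normal -0.804 -0.204 0.558
outer loop
vertex -1.412 3.183 1.008
vertex -1.399 2.46 0.763
vertex -0.355 2.382 2.238
endloop
endfacet
facet normal -0.170 0.313 -0.934
outer loop
vertex -1.399 2.46 0.763
vertex -0.625 2.878 0.762
vertex -0.803 2.051 0.517
endloop
endfacet
facet normal -0.461 -0.841 0.282
outer loop
vertex -1.399 2.46 0.763
vertex -0.803 2.051 0.517
vertex -0.355 2.382 2.238
endloop
endfacet
facet normal -0.170 0.313 -0.934
outer loop
vertex -0.803 2.051 0.517
vertex -0.625 2.878 0.762
vertex -0.072 2.265 0.456
endloop
endfacet
facet normal 0.288 -0.952 0.108
outer loop
vertex -0.803 2.051 0.517
vertex -0.072 2.265 0.456
vertex -0.355 2.382 2.238
endloop
endfacet
facet normal -0.170 0.313 -0.934
outer loop
vertex -0.072 2.265 0.456
vertex -0.625 2.878 0.762
vertex 0.242 2.94 0.625
endloop
endfacet
facet normal 0.877 -0.450 0.169
outer loop
vertex -0.072 2.265 0.456
vertex 0.242 2.94 0.625
vertex -0.355 2.382 2.238
endloop
endfacet
facet normal -0.170 0.313 -0.934
outer loop
vertex 0.242 2.94 0.625
vertex -0.625 2.878 0.762
vertex -0.096 3.568 0.897
endloop
endfacet
facet normal 0.863 0.284 0.418
outer loop
vertex 0.242 2.94 0.625
vertex -0.096 3.568 0.897
vertex -0.355 2.382 2.238
endloop
endfacet

endsolid


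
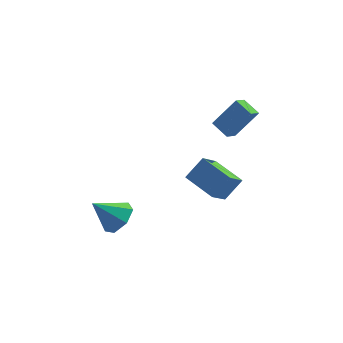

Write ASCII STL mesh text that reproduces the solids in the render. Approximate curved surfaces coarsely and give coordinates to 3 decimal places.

solid 
facet normal -0.507 -0.711 0.488
outer loop
vertex 4.608 0.14 2.425
vertex 3.971 0.855 2.805
vertex 3.544 -0.063 1.025
endloop
endfacet
facet normal 0.618 -0.694 -0.369
outer loop
vertex 3.949 0.505 0.635
vertex 4.608 0.14 2.425
vertex 3.544 -0.063 1.025
endloop
endfacet
facet normal -0.505 -0.711 0.488
outer loop
vertex 3.544 -0.063 1.025
vertex 3.971 0.855 2.805
vertex 2.907 0.651 1.406
endloop
endfacet
facet normal -0.601 -0.114 -0.791
outer loop
vertex 2.907 0.651 1.406
vertex 3.949 0.505 0.635
vertex 3.544 -0.063 1.025
endloop
endfacet
facet normal 0.601 0.115 0.791
outer loop
vertex 4.608 0.14 2.425
vertex 4.376 1.423 2.415
vertex 3.971 0.855 2.805
endloop
endfacet
facet normal 0.618 -0.694 -0.369
outer loop
vertex 5.013 0.709 2.034
vertex 4.608 0.14 2.425
vertex 3.949 0.505 0.635
endloop
endfacet
facet normal 0.602 0.115 0.790
outer loop
vertex 5.013 0.709 2.034
vertex 4.376 1.423 2.415
vertex 4.608 0.14 2.425
endloop
endfacet
facet normal -0.618 0.694 0.369
outer loop
vertex 3.971 0.855 2.805
vertex 4.376 1.423 2.415
vertex 2.907 0.651 1.406
endloop
endfacet
facet normal -0.601 -0.115 -0.791
outer loop
vertex 3.312 1.22 1.015
vertex 3.949 0.505 0.635
vertex 2.907 0.651 1.406
endloop
endfacet
facet normal -0.618 0.694 0.369
outer loop
vertex 2.907 0.651 1.406
vertex 4.376 1.423 2.415
vertex 3.312 1.22 1.015
endloop
endfacet
facet normal 0.506 0.711 -0.489
outer loop
vertex 3.312 1.22 1.015
vertex 5.013 0.709 2.034
vertex 3.949 0.505 0.635
endloop
endfacet
facet normal 0.506 0.712 -0.488
outer loop
vertex 4.376 1.423 2.415
vertex 5.013 0.709 2.034
vertex 3.312 1.22 1.015
endloop
endfacet
facet normal -0.676 0.703 0.219
outer loop
vertex 2.419 -1.454 0.665
vertex 3.031 -0.572 -0.279
vertex 1.639 -1.913 -0.269
endloop
endfacet
facet normal -0.428 -0.617 0.660
outer loop
vertex 2.789 -3.108 -0.641
vertex 2.419 -1.454 0.665
vertex 1.639 -1.913 -0.269
endloop
endfacet
facet normal -0.676 0.703 0.219
outer loop
vertex 1.639 -1.913 -0.269
vertex 3.031 -0.572 -0.279
vertex 2.252 -1.03 -1.213
endloop
endfacet
facet normal -0.599 -0.353 -0.719
outer loop
vertex 2.252 -1.03 -1.213
vertex 2.789 -3.108 -0.641
vertex 1.639 -1.913 -0.269
endloop
endfacet
facet normal 0.599 0.353 0.718
outer loop
vertex 2.419 -1.454 0.665
vertex 4.181 -1.767 -0.651
vertex 3.031 -0.572 -0.279
endloop
endfacet
facet normal -0.429 -0.617 0.660
outer loop
vertex 3.568 -2.65 0.293
vertex 2.419 -1.454 0.665
vertex 2.789 -3.108 -0.641
endloop
endfacet
facet normal 0.599 0.352 0.719
outer loop
vertex 3.568 -2.65 0.293
vertex 4.181 -1.767 -0.651
vertex 2.419 -1.454 0.665
endloop
endfacet
facet normal 0.428 0.617 -0.660
outer loop
vertex 3.031 -0.572 -0.279
vertex 4.181 -1.767 -0.651
vertex 2.252 -1.03 -1.213
endloop
endfacet
facet normal -0.600 -0.353 -0.718
outer loop
vertex 3.401 -2.226 -1.585
vertex 2.789 -3.108 -0.641
vertex 2.252 -1.03 -1.213
endloop
endfacet
facet normal 0.428 0.617 -0.661
outer loop
vertex 2.252 -1.03 -1.213
vertex 4.181 -1.767 -0.651
vertex 3.401 -2.226 -1.585
endloop
endfacet
facet normal 0.676 -0.703 -0.219
outer loop
vertex 3.401 -2.226 -1.585
vertex 3.568 -2.65 0.293
vertex 2.789 -3.108 -0.641
endloop
endfacet
facet normal 0.676 -0.703 -0.219
outer loop
vertex 4.181 -1.767 -0.651
vertex 3.568 -2.65 0.293
vertex 3.401 -2.226 -1.585
endloop
endfacet
facet normal 0.720 0.041 -0.693
outer loop
vertex -0.699 -2.127 -2.344
vertex -1.357 -2.026 -3.021
vertex -0.914 -1.351 -2.521
endloop
endfacet
facet normal 0.232 0.277 0.932
outer loop
vertex -0.699 -2.127 -2.344
vertex -0.914 -1.351 -2.521
vertex -2.523 -2.094 -1.899
endloop
endfacet
facet normal 0.719 0.042 -0.694
outer loop
vertex -0.914 -1.351 -2.521
vertex -1.357 -2.026 -3.021
vertex -1.463 -1.083 -3.074
endloop
endfacet
facet normal -0.162 0.815 0.556
outer loop
vertex -0.914 -1.351 -2.521
vertex -1.463 -1.083 -3.074
vertex -2.523 -2.094 -1.899
endloop
endfacet
facet normal 0.720 0.042 -0.693
outer loop
vertex -1.463 -1.083 -3.074
vertex -1.357 -2.026 -3.021
vertex -1.932 -1.526 -3.588
endloop
endfacet
facet normal -0.688 0.725 0.003
outer loop
vertex -1.463 -1.083 -3.074
vertex -1.932 -1.526 -3.588
vertex -2.523 -2.094 -1.899
endloop
endfacet
facet normal 0.720 0.042 -0.693
outer loop
vertex -1.932 -1.526 -3.588
vertex -1.357 -2.026 -3.021
vertex -1.968 -2.345 -3.675
endloop
endfacet
facet normal -0.949 0.074 -0.307
outer loop
vertex -1.932 -1.526 -3.588
vertex -1.968 -2.345 -3.675
vertex -2.523 -2.094 -1.899
endloop
endfacet
facet normal 0.720 0.042 -0.693
outer loop
vertex -1.968 -2.345 -3.675
vertex -1.357 -2.026 -3.021
vertex -1.544 -2.924 -3.27
endloop
endfacet
facet normal -0.748 -0.648 -0.142
outer loop
vertex -1.968 -2.345 -3.675
vertex -1.544 -2.924 -3.27
vertex -2.523 -2.094 -1.899
endloop
endfacet
facet normal 0.720 0.042 -0.693
outer loop
vertex -1.544 -2.924 -3.27
vertex -1.357 -2.026 -3.021
vertex -0.979 -2.827 -2.677
endloop
endfacet
facet normal -0.238 -0.897 0.373
outer loop
vertex -1.544 -2.924 -3.27
vertex -0.979 -2.827 -2.677
vertex -2.523 -2.094 -1.899
endloop
endfacet
facet normal 0.720 0.042 -0.693
outer loop
vertex -0.979 -2.827 -2.677
vertex -1.357 -2.026 -3.021
vertex -0.699 -2.127 -2.344
endloop
endfacet
facet normal 0.199 -0.485 0.852
outer loop
vertex -0.979 -2.827 -2.677
vertex -0.699 -2.127 -2.344
vertex -2.523 -2.094 -1.899
endloop
endfacet

endsolid


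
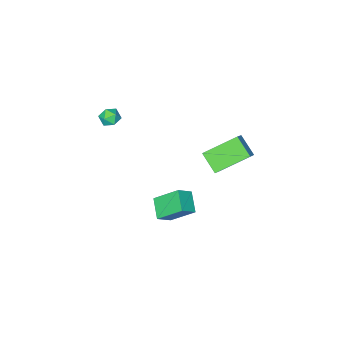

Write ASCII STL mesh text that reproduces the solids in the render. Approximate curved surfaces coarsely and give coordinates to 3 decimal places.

solid 
facet normal -0.759 0.405 0.511
outer loop
vertex -4.537 2.991 3.562
vertex -3.939 3.375 4.146
vertex -4.48 4.065 2.796
endloop
endfacet
facet normal -0.650 -0.418 -0.635
outer loop
vertex -2.901 3.225 1.734
vertex -4.537 2.991 3.562
vertex -4.48 4.065 2.796
endloop
endfacet
facet normal -0.759 0.404 0.511
outer loop
vertex -4.48 4.065 2.796
vertex -3.939 3.375 4.146
vertex -3.882 4.449 3.381
endloop
endfacet
facet normal 0.044 0.814 -0.579
outer loop
vertex -3.882 4.449 3.381
vertex -2.901 3.225 1.734
vertex -4.48 4.065 2.796
endloop
endfacet
facet normal -0.043 -0.814 0.579
outer loop
vertex -4.537 2.991 3.562
vertex -2.36 2.535 3.084
vertex -3.939 3.375 4.146
endloop
endfacet
facet normal -0.650 -0.418 -0.635
outer loop
vertex -2.958 2.151 2.499
vertex -4.537 2.991 3.562
vertex -2.901 3.225 1.734
endloop
endfacet
facet normal -0.043 -0.814 0.579
outer loop
vertex -2.958 2.151 2.499
vertex -2.36 2.535 3.084
vertex -4.537 2.991 3.562
endloop
endfacet
facet normal 0.650 0.418 0.635
outer loop
vertex -3.939 3.375 4.146
vertex -2.36 2.535 3.084
vertex -3.882 4.449 3.381
endloop
endfacet
facet normal 0.043 0.814 -0.579
outer loop
vertex -2.303 3.609 2.318
vertex -2.901 3.225 1.734
vertex -3.882 4.449 3.381
endloop
endfacet
facet normal 0.650 0.418 0.635
outer loop
vertex -3.882 4.449 3.381
vertex -2.36 2.535 3.084
vertex -2.303 3.609 2.318
endloop
endfacet
facet normal 0.759 -0.404 -0.511
outer loop
vertex -2.303 3.609 2.318
vertex -2.958 2.151 2.499
vertex -2.901 3.225 1.734
endloop
endfacet
facet normal 0.759 -0.404 -0.510
outer loop
vertex -2.36 2.535 3.084
vertex -2.958 2.151 2.499
vertex -2.303 3.609 2.318
endloop
endfacet
facet normal -0.425 0.622 0.658
outer loop
vertex -2.583 0.345 -2.172
vertex -2.012 1.363 -2.766
vertex -3.416 0.443 -2.803
endloop
endfacet
facet normal -0.435 -0.777 0.454
outer loop
vertex -2.648 -0.683 -3.994
vertex -2.583 0.345 -2.172
vertex -3.416 0.443 -2.803
endloop
endfacet
facet normal -0.425 0.622 0.658
outer loop
vertex -3.416 0.443 -2.803
vertex -2.012 1.363 -2.766
vertex -2.846 1.461 -3.397
endloop
endfacet
facet normal -0.794 0.094 -0.601
outer loop
vertex -2.846 1.461 -3.397
vertex -2.648 -0.683 -3.994
vertex -3.416 0.443 -2.803
endloop
endfacet
facet normal 0.794 -0.094 0.601
outer loop
vertex -2.583 0.345 -2.172
vertex -1.244 0.237 -3.957
vertex -2.012 1.363 -2.766
endloop
endfacet
facet normal -0.435 -0.777 0.454
outer loop
vertex -1.814 -0.781 -3.363
vertex -2.583 0.345 -2.172
vertex -2.648 -0.683 -3.994
endloop
endfacet
facet normal 0.794 -0.094 0.601
outer loop
vertex -1.814 -0.781 -3.363
vertex -1.244 0.237 -3.957
vertex -2.583 0.345 -2.172
endloop
endfacet
facet normal 0.435 0.777 -0.454
outer loop
vertex -2.012 1.363 -2.766
vertex -1.244 0.237 -3.957
vertex -2.846 1.461 -3.397
endloop
endfacet
facet normal -0.793 0.094 -0.601
outer loop
vertex -2.077 0.335 -4.588
vertex -2.648 -0.683 -3.994
vertex -2.846 1.461 -3.397
endloop
endfacet
facet normal 0.435 0.777 -0.454
outer loop
vertex -2.846 1.461 -3.397
vertex -1.244 0.237 -3.957
vertex -2.077 0.335 -4.588
endloop
endfacet
facet normal 0.425 -0.622 -0.658
outer loop
vertex -2.077 0.335 -4.588
vertex -1.814 -0.781 -3.363
vertex -2.648 -0.683 -3.994
endloop
endfacet
facet normal 0.425 -0.622 -0.658
outer loop
vertex -1.244 0.237 -3.957
vertex -1.814 -0.781 -3.363
vertex -2.077 0.335 -4.588
endloop
endfacet
facet normal -0.719 0.467 0.516
outer loop
vertex -1.577 -3.12 2.081
vertex -1.616 -3.621 2.48
vertex -1.212 -3.14 2.608
endloop
endfacet
facet normal -0.269 0.937 0.222
outer loop
vertex -1.577 -3.12 2.081
vertex -1.212 -3.14 2.608
vertex -0.962 -2.937 2.053
endloop
endfacet
facet normal -0.270 0.832 -0.485
outer loop
vertex -1.577 -3.12 2.081
vertex -0.962 -2.937 2.053
vertex -1.213 -3.293 1.582
endloop
endfacet
facet normal -0.720 0.296 -0.628
outer loop
vertex -1.577 -3.12 2.081
vertex -1.213 -3.293 1.582
vertex -1.617 -3.715 1.846
endloop
endfacet
facet normal -0.997 0.071 -0.009
outer loop
vertex -1.577 -3.12 2.081
vertex -1.617 -3.715 1.846
vertex -1.616 -3.621 2.48
endloop
endfacet
facet normal 0.387 0.796 0.466
outer loop
vertex -0.962 -2.937 2.053
vertex -1.212 -3.14 2.608
vertex -0.623 -3.325 2.434
endloop
endfacet
facet normal -0.340 0.036 0.940
outer loop
vertex -1.212 -3.14 2.608
vertex -1.616 -3.621 2.48
vertex -1.027 -3.747 2.698
endloop
endfacet
facet normal -0.792 -0.603 0.091
outer loop
vertex -1.616 -3.621 2.48
vertex -1.617 -3.715 1.846
vertex -1.278 -4.103 2.227
endloop
endfacet
facet normal -0.343 -0.239 -0.908
outer loop
vertex -1.617 -3.715 1.846
vertex -1.213 -3.293 1.582
vertex -1.028 -3.9 1.672
endloop
endfacet
facet normal 0.385 0.626 -0.678
outer loop
vertex -1.213 -3.293 1.582
vertex -0.962 -2.937 2.053
vertex -0.624 -3.419 1.8
endloop
endfacet
facet normal 0.720 -0.296 0.628
outer loop
vertex -0.663 -3.92 2.199
vertex -0.623 -3.325 2.434
vertex -1.027 -3.747 2.698
endloop
endfacet
facet normal 0.270 -0.832 0.485
outer loop
vertex -0.663 -3.92 2.199
vertex -1.027 -3.747 2.698
vertex -1.278 -4.103 2.227
endloop
endfacet
facet normal 0.269 -0.937 -0.222
outer loop
vertex -0.663 -3.92 2.199
vertex -1.278 -4.103 2.227
vertex -1.028 -3.9 1.672
endloop
endfacet
facet normal 0.719 -0.467 -0.516
outer loop
vertex -0.663 -3.92 2.199
vertex -1.028 -3.9 1.672
vertex -0.624 -3.419 1.8
endloop
endfacet
facet normal 0.997 -0.071 0.009
outer loop
vertex -0.663 -3.92 2.199
vertex -0.624 -3.419 1.8
vertex -0.623 -3.325 2.434
endloop
endfacet
facet normal 0.343 0.239 0.908
outer loop
vertex -1.027 -3.747 2.698
vertex -0.623 -3.325 2.434
vertex -1.212 -3.14 2.608
endloop
endfacet
facet normal -0.385 -0.626 0.678
outer loop
vertex -1.278 -4.103 2.227
vertex -1.027 -3.747 2.698
vertex -1.616 -3.621 2.48
endloop
endfacet
facet normal -0.387 -0.796 -0.466
outer loop
vertex -1.028 -3.9 1.672
vertex -1.278 -4.103 2.227
vertex -1.617 -3.715 1.846
endloop
endfacet
facet normal 0.340 -0.036 -0.940
outer loop
vertex -0.624 -3.419 1.8
vertex -1.028 -3.9 1.672
vertex -1.213 -3.293 1.582
endloop
endfacet
facet normal 0.792 0.603 -0.091
outer loop
vertex -0.623 -3.325 2.434
vertex -0.624 -3.419 1.8
vertex -0.962 -2.937 2.053
endloop
endfacet

endsolid


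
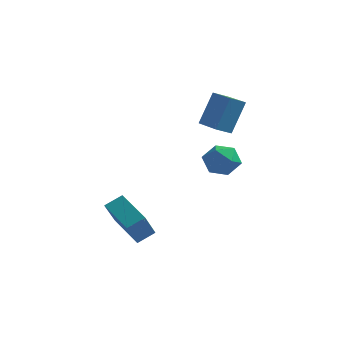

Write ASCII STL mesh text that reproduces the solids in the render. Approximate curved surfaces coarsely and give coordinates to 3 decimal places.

solid 
facet normal -0.773 0.527 0.354
outer loop
vertex -0.471 -2.634 -2.594
vertex -0.415 -1.631 -3.965
vertex -1.054 -3.197 -3.029
endloop
endfacet
facet normal -0.033 -0.590 0.807
outer loop
vertex 0.315 -4.129 -3.655
vertex -0.471 -2.634 -2.594
vertex -1.054 -3.197 -3.029
endloop
endfacet
facet normal -0.774 0.526 0.353
outer loop
vertex -1.054 -3.197 -3.029
vertex -0.415 -1.631 -3.965
vertex -0.997 -2.194 -4.401
endloop
endfacet
facet normal -0.633 -0.612 -0.474
outer loop
vertex -0.997 -2.194 -4.401
vertex 0.315 -4.129 -3.655
vertex -1.054 -3.197 -3.029
endloop
endfacet
facet normal 0.633 0.612 0.474
outer loop
vertex -0.471 -2.634 -2.594
vertex 0.954 -2.563 -4.591
vertex -0.415 -1.631 -3.965
endloop
endfacet
facet normal -0.033 -0.590 0.807
outer loop
vertex 0.897 -3.566 -3.219
vertex -0.471 -2.634 -2.594
vertex 0.315 -4.129 -3.655
endloop
endfacet
facet normal 0.633 0.612 0.474
outer loop
vertex 0.897 -3.566 -3.219
vertex 0.954 -2.563 -4.591
vertex -0.471 -2.634 -2.594
endloop
endfacet
facet normal 0.033 0.590 -0.806
outer loop
vertex -0.415 -1.631 -3.965
vertex 0.954 -2.563 -4.591
vertex -0.997 -2.194 -4.401
endloop
endfacet
facet normal -0.633 -0.612 -0.474
outer loop
vertex 0.371 -3.126 -5.026
vertex 0.315 -4.129 -3.655
vertex -0.997 -2.194 -4.401
endloop
endfacet
facet normal 0.033 0.590 -0.807
outer loop
vertex -0.997 -2.194 -4.401
vertex 0.954 -2.563 -4.591
vertex 0.371 -3.126 -5.026
endloop
endfacet
facet normal 0.774 -0.526 -0.353
outer loop
vertex 0.371 -3.126 -5.026
vertex 0.897 -3.566 -3.219
vertex 0.315 -4.129 -3.655
endloop
endfacet
facet normal 0.773 -0.527 -0.353
outer loop
vertex 0.954 -2.563 -4.591
vertex 0.897 -3.566 -3.219
vertex 0.371 -3.126 -5.026
endloop
endfacet
facet normal -0.163 0.869 -0.467
outer loop
vertex 2.527 2.182 -2.8
vertex 1.749 2.299 -2.311
vertex 2.552 2.623 -1.987
endloop
endfacet
facet normal 0.536 0.735 -0.415
outer loop
vertex 2.527 2.182 -2.8
vertex 2.552 2.623 -1.987
vertex 3.216 2.016 -2.205
endloop
endfacet
facet normal 0.665 0.111 -0.739
outer loop
vertex 2.527 2.182 -2.8
vertex 3.216 2.016 -2.205
vertex 2.822 1.316 -2.665
endloop
endfacet
facet normal 0.045 -0.139 -0.989
outer loop
vertex 2.527 2.182 -2.8
vertex 2.822 1.316 -2.665
vertex 1.916 1.491 -2.731
endloop
endfacet
facet normal -0.466 0.330 -0.821
outer loop
vertex 2.527 2.182 -2.8
vertex 1.916 1.491 -2.731
vertex 1.749 2.299 -2.311
endloop
endfacet
facet normal 0.696 0.662 0.276
outer loop
vertex 3.216 2.016 -2.205
vertex 2.552 2.623 -1.987
vertex 2.864 2.029 -1.349
endloop
endfacet
facet normal -0.433 0.880 0.194
outer loop
vertex 2.552 2.623 -1.987
vertex 1.749 2.299 -2.311
vertex 1.958 2.204 -1.415
endloop
endfacet
facet normal -0.925 0.007 -0.380
outer loop
vertex 1.749 2.299 -2.311
vertex 1.916 1.491 -2.731
vertex 1.564 1.504 -1.875
endloop
endfacet
facet normal -0.098 -0.752 -0.652
outer loop
vertex 1.916 1.491 -2.731
vertex 2.822 1.316 -2.665
vertex 2.228 0.897 -2.093
endloop
endfacet
facet normal 0.905 -0.346 -0.248
outer loop
vertex 2.822 1.316 -2.665
vertex 3.216 2.016 -2.205
vertex 3.031 1.221 -1.769
endloop
endfacet
facet normal -0.045 0.139 0.989
outer loop
vertex 2.253 1.338 -1.28
vertex 2.864 2.029 -1.349
vertex 1.958 2.204 -1.415
endloop
endfacet
facet normal -0.665 -0.111 0.739
outer loop
vertex 2.253 1.338 -1.28
vertex 1.958 2.204 -1.415
vertex 1.564 1.504 -1.875
endloop
endfacet
facet normal -0.536 -0.735 0.415
outer loop
vertex 2.253 1.338 -1.28
vertex 1.564 1.504 -1.875
vertex 2.228 0.897 -2.093
endloop
endfacet
facet normal 0.163 -0.869 0.467
outer loop
vertex 2.253 1.338 -1.28
vertex 2.228 0.897 -2.093
vertex 3.031 1.221 -1.769
endloop
endfacet
facet normal 0.466 -0.330 0.821
outer loop
vertex 2.253 1.338 -1.28
vertex 3.031 1.221 -1.769
vertex 2.864 2.029 -1.349
endloop
endfacet
facet normal 0.098 0.752 0.652
outer loop
vertex 1.958 2.204 -1.415
vertex 2.864 2.029 -1.349
vertex 2.552 2.623 -1.987
endloop
endfacet
facet normal -0.905 0.346 0.248
outer loop
vertex 1.564 1.504 -1.875
vertex 1.958 2.204 -1.415
vertex 1.749 2.299 -2.311
endloop
endfacet
facet normal -0.696 -0.662 -0.276
outer loop
vertex 2.228 0.897 -2.093
vertex 1.564 1.504 -1.875
vertex 1.916 1.491 -2.731
endloop
endfacet
facet normal 0.433 -0.880 -0.194
outer loop
vertex 3.031 1.221 -1.769
vertex 2.228 0.897 -2.093
vertex 2.822 1.316 -2.665
endloop
endfacet
facet normal 0.925 -0.007 0.380
outer loop
vertex 2.864 2.029 -1.349
vertex 3.031 1.221 -1.769
vertex 3.216 2.016 -2.205
endloop
endfacet
facet normal -0.737 0.659 -0.146
outer loop
vertex 1.838 2.131 1.789
vertex 2.365 2.638 1.418
vertex 1.469 1.371 0.222
endloop
endfacet
facet normal -0.643 -0.619 0.451
outer loop
vertex 2.575 0.382 0.442
vertex 1.838 2.131 1.789
vertex 1.469 1.371 0.222
endloop
endfacet
facet normal -0.737 0.660 -0.146
outer loop
vertex 1.469 1.371 0.222
vertex 2.365 2.638 1.418
vertex 1.996 1.878 -0.148
endloop
endfacet
facet normal -0.207 -0.427 -0.880
outer loop
vertex 1.996 1.878 -0.148
vertex 2.575 0.382 0.442
vertex 1.469 1.371 0.222
endloop
endfacet
facet normal 0.208 0.428 0.880
outer loop
vertex 1.838 2.131 1.789
vertex 3.471 1.649 1.638
vertex 2.365 2.638 1.418
endloop
endfacet
facet normal -0.643 -0.619 0.452
outer loop
vertex 2.944 1.142 2.008
vertex 1.838 2.131 1.789
vertex 2.575 0.382 0.442
endloop
endfacet
facet normal 0.207 0.427 0.880
outer loop
vertex 2.944 1.142 2.008
vertex 3.471 1.649 1.638
vertex 1.838 2.131 1.789
endloop
endfacet
facet normal 0.643 0.619 -0.452
outer loop
vertex 2.365 2.638 1.418
vertex 3.471 1.649 1.638
vertex 1.996 1.878 -0.148
endloop
endfacet
facet normal -0.208 -0.427 -0.880
outer loop
vertex 3.102 0.889 0.071
vertex 2.575 0.382 0.442
vertex 1.996 1.878 -0.148
endloop
endfacet
facet normal 0.643 0.619 -0.452
outer loop
vertex 1.996 1.878 -0.148
vertex 3.471 1.649 1.638
vertex 3.102 0.889 0.071
endloop
endfacet
facet normal 0.737 -0.659 0.146
outer loop
vertex 3.102 0.889 0.071
vertex 2.944 1.142 2.008
vertex 2.575 0.382 0.442
endloop
endfacet
facet normal 0.737 -0.660 0.146
outer loop
vertex 3.471 1.649 1.638
vertex 2.944 1.142 2.008
vertex 3.102 0.889 0.071
endloop
endfacet

endsolid


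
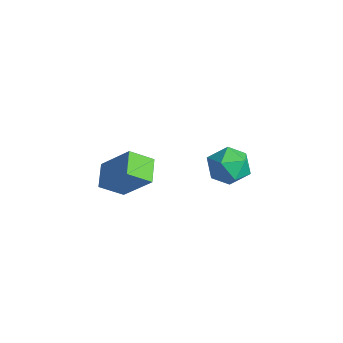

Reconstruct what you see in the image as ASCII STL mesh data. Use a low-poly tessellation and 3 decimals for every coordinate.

solid 
facet normal -0.776 0.498 0.388
outer loop
vertex -2.716 -4.075 2.888
vertex -1.935 -3.601 3.841
vertex -2.529 -3.405 2.401
endloop
endfacet
facet normal -0.592 -0.359 -0.722
outer loop
vertex -1.885 -3.819 2.079
vertex -2.716 -4.075 2.888
vertex -2.529 -3.405 2.401
endloop
endfacet
facet normal -0.775 0.500 0.388
outer loop
vertex -2.529 -3.405 2.401
vertex -1.935 -3.601 3.841
vertex -1.747 -2.931 3.353
endloop
endfacet
facet normal 0.220 0.789 -0.574
outer loop
vertex -1.747 -2.931 3.353
vertex -1.885 -3.819 2.079
vertex -2.529 -3.405 2.401
endloop
endfacet
facet normal -0.221 -0.789 0.573
outer loop
vertex -2.716 -4.075 2.888
vertex -1.291 -4.015 3.519
vertex -1.935 -3.601 3.841
endloop
endfacet
facet normal -0.592 -0.360 -0.722
outer loop
vertex -2.073 -4.489 2.567
vertex -2.716 -4.075 2.888
vertex -1.885 -3.819 2.079
endloop
endfacet
facet normal -0.221 -0.788 0.574
outer loop
vertex -2.073 -4.489 2.567
vertex -1.291 -4.015 3.519
vertex -2.716 -4.075 2.888
endloop
endfacet
facet normal 0.592 0.359 0.721
outer loop
vertex -1.935 -3.601 3.841
vertex -1.291 -4.015 3.519
vertex -1.747 -2.931 3.353
endloop
endfacet
facet normal 0.221 0.789 -0.574
outer loop
vertex -1.104 -3.345 3.032
vertex -1.885 -3.819 2.079
vertex -1.747 -2.931 3.353
endloop
endfacet
facet normal 0.592 0.359 0.722
outer loop
vertex -1.747 -2.931 3.353
vertex -1.291 -4.015 3.519
vertex -1.104 -3.345 3.032
endloop
endfacet
facet normal 0.775 -0.499 -0.387
outer loop
vertex -1.104 -3.345 3.032
vertex -2.073 -4.489 2.567
vertex -1.885 -3.819 2.079
endloop
endfacet
facet normal 0.775 -0.499 -0.388
outer loop
vertex -1.291 -4.015 3.519
vertex -2.073 -4.489 2.567
vertex -1.104 -3.345 3.032
endloop
endfacet
facet normal -0.622 0.560 0.547
outer loop
vertex -2.534 -0.307 2.017
vertex -2.106 -0.385 2.584
vertex -2.008 0.162 2.135
endloop
endfacet
facet normal -0.641 0.754 -0.140
outer loop
vertex -2.534 -0.307 2.017
vertex -2.008 0.162 2.135
vertex -2.137 -0.071 1.471
endloop
endfacet
facet normal -0.831 0.183 -0.525
outer loop
vertex -2.534 -0.307 2.017
vertex -2.137 -0.071 1.471
vertex -2.315 -0.763 1.511
endloop
endfacet
facet normal -0.929 -0.362 -0.076
outer loop
vertex -2.534 -0.307 2.017
vertex -2.315 -0.763 1.511
vertex -2.296 -0.957 2.199
endloop
endfacet
facet normal -0.800 -0.129 0.586
outer loop
vertex -2.534 -0.307 2.017
vertex -2.296 -0.957 2.199
vertex -2.106 -0.385 2.584
endloop
endfacet
facet normal 0.019 0.942 -0.334
outer loop
vertex -2.137 -0.071 1.471
vertex -2.008 0.162 2.135
vertex -1.464 -0.003 1.701
endloop
endfacet
facet normal 0.050 0.628 0.776
outer loop
vertex -2.008 0.162 2.135
vertex -2.106 -0.385 2.584
vertex -1.445 -0.197 2.389
endloop
endfacet
facet normal -0.238 -0.487 0.841
outer loop
vertex -2.106 -0.385 2.584
vertex -2.296 -0.957 2.199
vertex -1.623 -0.889 2.429
endloop
endfacet
facet normal -0.447 -0.864 -0.231
outer loop
vertex -2.296 -0.957 2.199
vertex -2.315 -0.763 1.511
vertex -1.752 -1.122 1.765
endloop
endfacet
facet normal -0.288 0.019 -0.958
outer loop
vertex -2.315 -0.763 1.511
vertex -2.137 -0.071 1.471
vertex -1.654 -0.575 1.316
endloop
endfacet
facet normal 0.929 0.362 0.076
outer loop
vertex -1.226 -0.653 1.883
vertex -1.464 -0.003 1.701
vertex -1.445 -0.197 2.389
endloop
endfacet
facet normal 0.831 -0.183 0.525
outer loop
vertex -1.226 -0.653 1.883
vertex -1.445 -0.197 2.389
vertex -1.623 -0.889 2.429
endloop
endfacet
facet normal 0.641 -0.754 0.140
outer loop
vertex -1.226 -0.653 1.883
vertex -1.623 -0.889 2.429
vertex -1.752 -1.122 1.765
endloop
endfacet
facet normal 0.622 -0.560 -0.547
outer loop
vertex -1.226 -0.653 1.883
vertex -1.752 -1.122 1.765
vertex -1.654 -0.575 1.316
endloop
endfacet
facet normal 0.800 0.129 -0.586
outer loop
vertex -1.226 -0.653 1.883
vertex -1.654 -0.575 1.316
vertex -1.464 -0.003 1.701
endloop
endfacet
facet normal 0.447 0.864 0.231
outer loop
vertex -1.445 -0.197 2.389
vertex -1.464 -0.003 1.701
vertex -2.008 0.162 2.135
endloop
endfacet
facet normal 0.288 -0.019 0.958
outer loop
vertex -1.623 -0.889 2.429
vertex -1.445 -0.197 2.389
vertex -2.106 -0.385 2.584
endloop
endfacet
facet normal -0.019 -0.942 0.334
outer loop
vertex -1.752 -1.122 1.765
vertex -1.623 -0.889 2.429
vertex -2.296 -0.957 2.199
endloop
endfacet
facet normal -0.050 -0.628 -0.776
outer loop
vertex -1.654 -0.575 1.316
vertex -1.752 -1.122 1.765
vertex -2.315 -0.763 1.511
endloop
endfacet
facet normal 0.238 0.487 -0.841
outer loop
vertex -1.464 -0.003 1.701
vertex -1.654 -0.575 1.316
vertex -2.137 -0.071 1.471
endloop
endfacet

endsolid
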